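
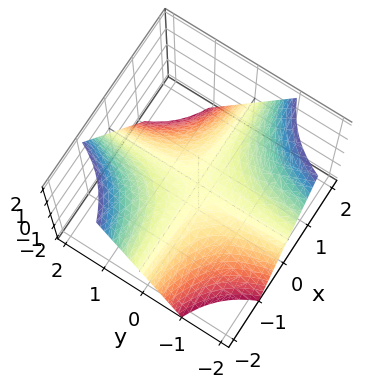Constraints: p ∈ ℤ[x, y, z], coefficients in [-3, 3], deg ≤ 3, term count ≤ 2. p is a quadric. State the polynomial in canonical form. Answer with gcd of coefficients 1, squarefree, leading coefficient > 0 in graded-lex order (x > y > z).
x*y + z

(a) Degree: a saddle surface; a quadric, so deg p = 2.
(b) From the visible intercepts: every point of the y-axis in the box is on the surface; it crosses the z-axis at the gridline z = 0; the visible x-axis segment lies entirely on the surface.
(c) Matching integer coefficients to the picture gives p.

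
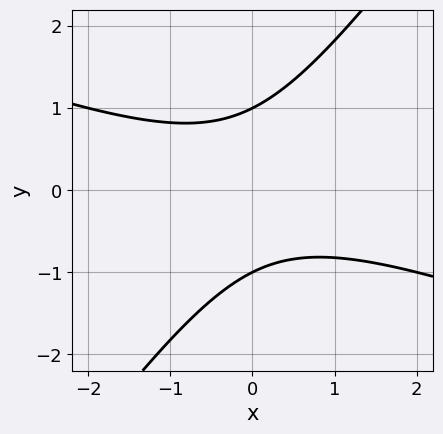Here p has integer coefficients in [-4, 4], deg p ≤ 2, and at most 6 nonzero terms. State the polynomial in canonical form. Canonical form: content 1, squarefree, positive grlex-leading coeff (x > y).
First, the degree is 2 — a generic line meets the curve in up to 2 points.
Then, checking where it meets the axes: the y-axis gridline crossings are at y ∈ {-1, 1}; it misses every integer gridline on the x-axis.
Finally, together with the visible shape, these determine p as stated.

x^2 + 2*x*y - 2*y^2 + 2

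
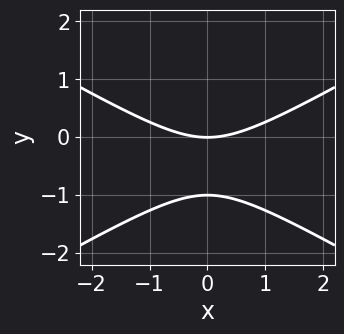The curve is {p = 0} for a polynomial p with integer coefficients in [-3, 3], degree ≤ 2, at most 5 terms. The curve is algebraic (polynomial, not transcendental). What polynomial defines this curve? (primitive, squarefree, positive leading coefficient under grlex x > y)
x^2 - 3*y^2 - 3*y

The degree is 2 — the shape is more complex than any degree-1 curve.
Symmetries: it's symmetric under x → −x, forcing even powers of x.
Against the integer gridlines: one x-axis crossing is at x = 0; among the integer gridlines, it crosses the y-axis at y ∈ {-1, 0}.
Solving for integer coefficients yields p as stated.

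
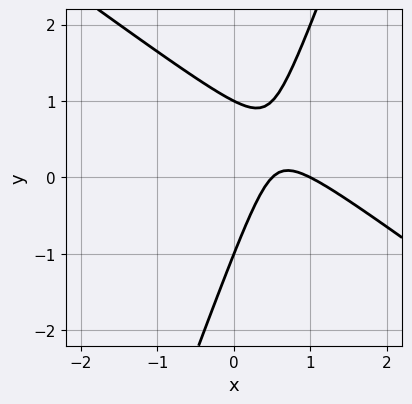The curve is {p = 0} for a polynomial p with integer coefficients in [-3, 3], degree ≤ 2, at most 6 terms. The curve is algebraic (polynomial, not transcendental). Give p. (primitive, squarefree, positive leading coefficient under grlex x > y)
(a) deg p = 2.
(b) Checking where it meets the axes: among the integer gridlines, it crosses the y-axis at y ∈ {-1, 1}; it crosses the x-axis at the gridline x = 1.
(c) Assembling these constraints gives the stated polynomial.

2*x^2 + 2*x*y - y^2 - 3*x + 1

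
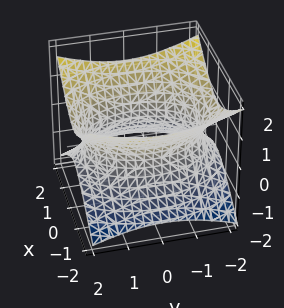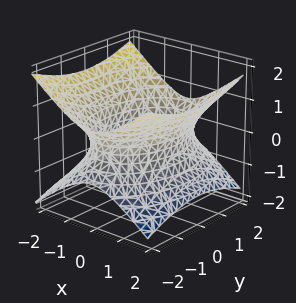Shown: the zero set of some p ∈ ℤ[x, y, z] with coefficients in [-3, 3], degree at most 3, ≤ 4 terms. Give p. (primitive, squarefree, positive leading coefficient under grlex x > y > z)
1. Degree: one connected sheet with a waist; a quadric, so deg p = 2.
2. Symmetries: it's symmetric under y → −y, forcing even powers of y; the z ↦ −z reflection is a symmetry, so z appears only in even powers; it's symmetric under x → −x, forcing even powers of x.
3. Observable constraints: the surface avoids every integer z-axis point in the box.
4. Putting this together gives p.

2*x^2 + y^2 - 3*z^2 - 3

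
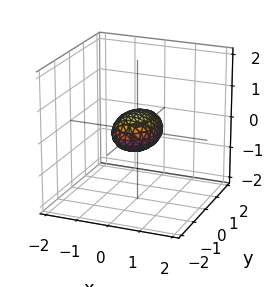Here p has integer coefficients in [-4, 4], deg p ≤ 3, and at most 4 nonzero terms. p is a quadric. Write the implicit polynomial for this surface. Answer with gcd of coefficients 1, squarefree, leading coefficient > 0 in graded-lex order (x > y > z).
2*x^2 + y^2 + 3*z^2 - 1

(a) Degree: a closed, bounded, convex surface; a quadric, so deg p = 2.
(b) Symmetries: the y ↦ −y reflection is a symmetry, so y appears only in even powers; the z ↦ −z reflection is a symmetry, so z appears only in even powers; it's symmetric under x → −x, forcing even powers of x.
(c) Observable constraints: the y-axis gridline crossings are at y ∈ {-1, 1}.
(d) Assembling these constraints gives the stated polynomial.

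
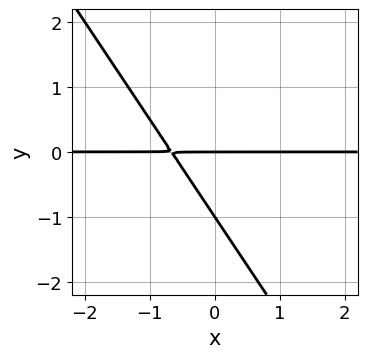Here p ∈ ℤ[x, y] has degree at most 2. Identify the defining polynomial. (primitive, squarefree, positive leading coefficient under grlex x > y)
3*x*y + 2*y^2 + 2*y

First, the degree is 2 — the shape is more complex than any degree-1 curve.
Then, reading off the gridlines: every point of the x-axis in the box is on the curve; the y-axis gridline crossings are at y ∈ {-1, 0}.
Finally, fitting integer coefficients to these (and the overall shape) gives p.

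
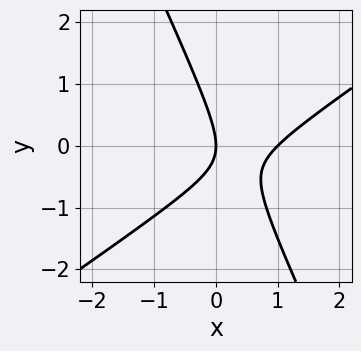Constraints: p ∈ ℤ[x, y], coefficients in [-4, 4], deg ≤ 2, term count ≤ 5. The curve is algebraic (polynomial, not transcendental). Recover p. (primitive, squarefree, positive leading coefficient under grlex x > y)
3*x^2 - 3*x*y - 2*y^2 - 3*x

1. deg p = 2.
2. From the axis intercepts and sections: the x-axis gridline crossings are at x ∈ {0, 1}; one y-axis crossing is at y = 0.
3. Fitting integer coefficients to these (and the overall shape) gives p.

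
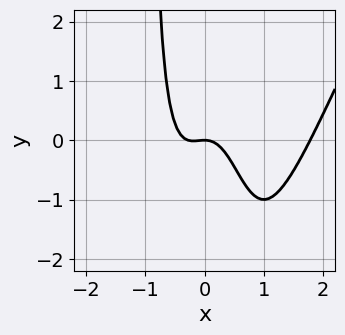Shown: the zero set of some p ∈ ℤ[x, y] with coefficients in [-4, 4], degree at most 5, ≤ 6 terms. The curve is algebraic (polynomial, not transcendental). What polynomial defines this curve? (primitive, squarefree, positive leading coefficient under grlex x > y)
2*x^4 - x^3*y - 3*x^3 - x^2 - y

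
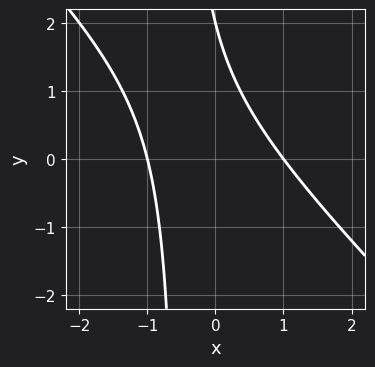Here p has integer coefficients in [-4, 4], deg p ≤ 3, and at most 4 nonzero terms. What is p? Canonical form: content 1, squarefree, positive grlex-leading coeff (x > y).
First, deg p = 2.
Then, against the integer gridlines: it meets the y-axis at y = 2 (among the integer gridlines); the x-axis gridline crossings are at x ∈ {-1, 1}.
Finally, assembling these constraints gives the stated polynomial.

2*x^2 + 2*x*y + y - 2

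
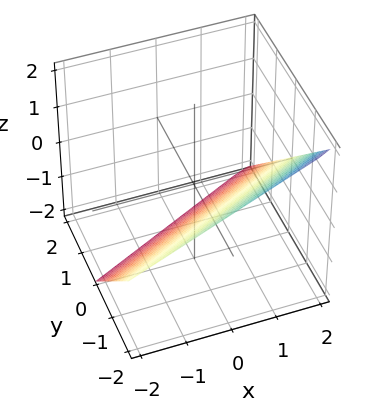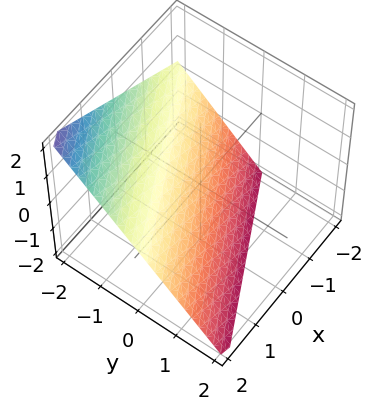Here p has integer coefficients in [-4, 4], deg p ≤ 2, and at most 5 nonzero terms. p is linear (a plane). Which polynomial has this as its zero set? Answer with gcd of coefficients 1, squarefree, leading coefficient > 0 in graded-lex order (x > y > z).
Degree: every cross-section is a straight line — this is a plane, so deg p = 1.
Against the integer gridlines: one x-axis crossing is at x = 2; it meets the z-axis at z = -1 (among the integer gridlines).
Assembling these constraints gives the stated polynomial.

x - 2*y - 2*z - 2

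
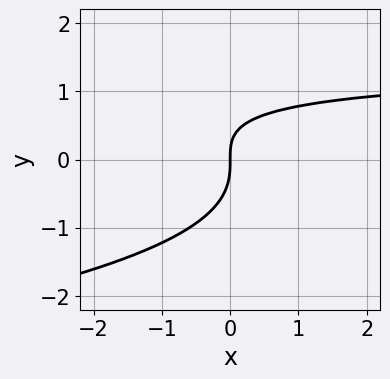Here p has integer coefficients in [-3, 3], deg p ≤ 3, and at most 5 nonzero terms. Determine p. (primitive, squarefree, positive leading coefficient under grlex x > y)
3*y^3 + 2*x*y - 3*x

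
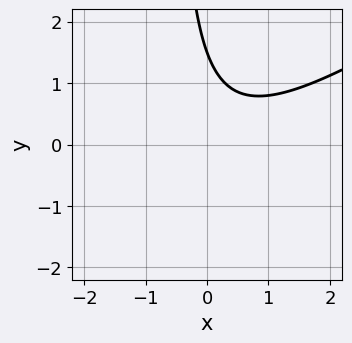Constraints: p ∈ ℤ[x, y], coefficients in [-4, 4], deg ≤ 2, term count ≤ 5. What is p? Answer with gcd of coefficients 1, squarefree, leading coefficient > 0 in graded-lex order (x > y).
First, deg p = 2. The shape is more complex than any degree-1 curve.
Then, from the visible intercepts: it misses every integer gridline on the x-axis.
Finally, assembling these constraints gives the stated polynomial.

2*x^2 - 3*x*y - x - 2*y + 3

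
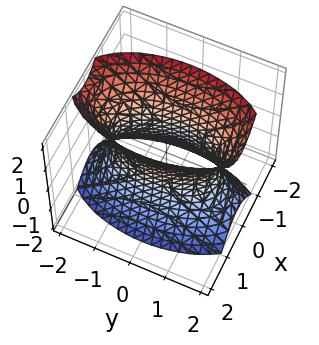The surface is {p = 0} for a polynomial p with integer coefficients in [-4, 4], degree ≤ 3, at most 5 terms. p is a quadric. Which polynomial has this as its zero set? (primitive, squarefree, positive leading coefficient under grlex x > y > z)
1. Degree: an hourglass — one-sheet hyperboloid; a quadric, so deg p = 2.
2. Symmetries: the z ↦ −z reflection is a symmetry, so z appears only in even powers; mirror symmetry y ↦ −y ⇒ only even powers of y; it's symmetric under x → −x, forcing even powers of x.
3. From the visible intercepts: it misses every integer gridline on the z-axis.
4. Fitting integer coefficients to these (and the overall shape) gives p.

3*x^2 + y^2 - z^2 - 2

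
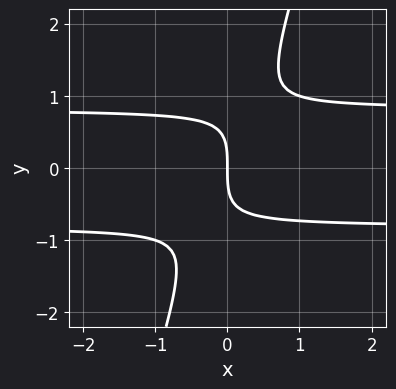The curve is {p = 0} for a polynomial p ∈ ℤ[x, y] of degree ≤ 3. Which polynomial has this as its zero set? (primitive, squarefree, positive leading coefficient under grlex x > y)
3*x*y^2 - y^3 - 2*x

1. Degree: the shape is more complex than any degree-2 curve, so deg p = 3.
2. Observable constraints: it meets the y-axis at y = 0 (among the integer gridlines); one x-axis crossing is at x = 0.
3. Fitting integer coefficients to these (and the overall shape) gives p.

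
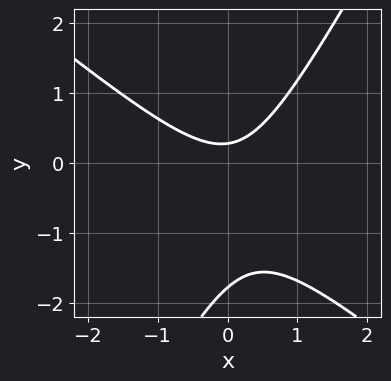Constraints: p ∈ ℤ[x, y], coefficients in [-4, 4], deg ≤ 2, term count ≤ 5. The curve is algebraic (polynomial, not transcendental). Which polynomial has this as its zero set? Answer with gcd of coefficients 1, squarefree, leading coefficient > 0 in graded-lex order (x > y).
3*x^2 + 2*x*y - 2*y^2 - 3*y + 1

First, the degree is 2 — no degree-1 curve has this shape.
Next, reading off the gridlines: the curve avoids every integer x-axis point in the box.
Finally, putting this together gives p.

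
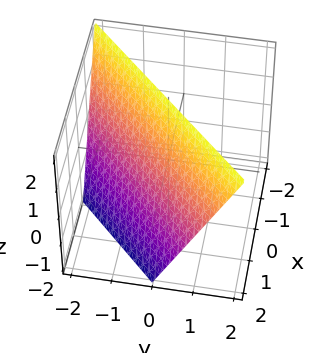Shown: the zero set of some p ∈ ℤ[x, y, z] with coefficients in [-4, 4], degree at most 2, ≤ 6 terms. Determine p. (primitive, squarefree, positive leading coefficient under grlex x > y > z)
First, deg p = 1. The surface is flat (a plane).
Then, against the integer gridlines: one z-axis crossing is at z = 2; one x-axis crossing is at x = 1; one y-axis crossing is at y = -1.
Finally, together with the visible shape, these determine p as stated.

2*x - 2*y + z - 2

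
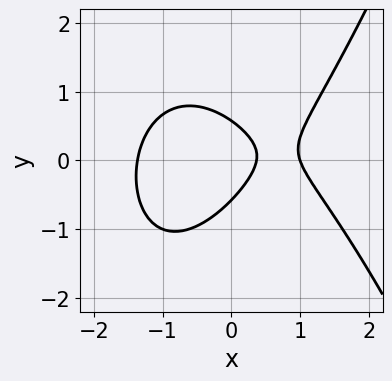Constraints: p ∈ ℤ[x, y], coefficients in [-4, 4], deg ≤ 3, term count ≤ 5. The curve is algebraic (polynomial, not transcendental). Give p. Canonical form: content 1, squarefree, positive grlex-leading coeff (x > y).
deg p = 3.
From the axis intercepts and sections: one x-axis crossing is at x = 1.
Matching integer coefficients to the picture gives p.

2*x^3 + x*y - 3*y^2 - 3*x + 1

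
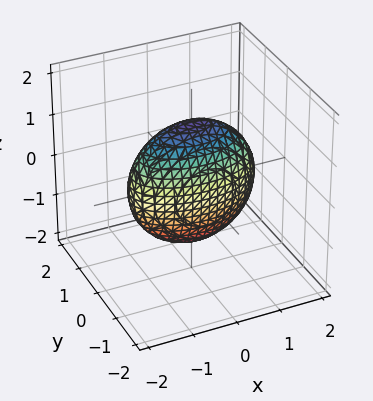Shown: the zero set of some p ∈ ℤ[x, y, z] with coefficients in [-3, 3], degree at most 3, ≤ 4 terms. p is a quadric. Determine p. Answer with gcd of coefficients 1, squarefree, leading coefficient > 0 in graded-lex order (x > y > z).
Degree: a closed, bounded, convex surface; a quadric, so deg p = 2.
Symmetries: it's symmetric under z → −z, forcing even powers of z; it's symmetric under x → −x, forcing even powers of x; the y ↦ −y reflection is a symmetry, so y appears only in even powers.
The integer polynomial consistent with all of this is the stated p.

x^2 + 3*y^2 + z^2 - 2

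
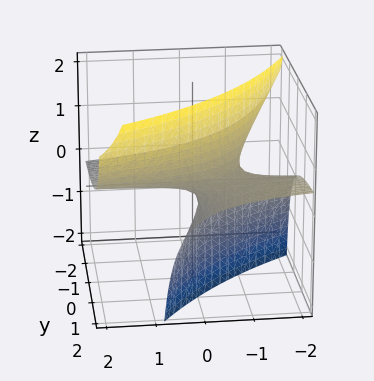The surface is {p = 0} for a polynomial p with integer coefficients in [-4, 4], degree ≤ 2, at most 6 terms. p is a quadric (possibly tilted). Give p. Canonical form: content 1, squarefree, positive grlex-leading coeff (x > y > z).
First, degree: the shape is more complex than any degree-1 surface, so deg p = 2.
Next, reading off the gridlines: the visible x-axis segment lies entirely on the surface; the visible y-axis segment lies entirely on the surface.
Finally, these observations pin down the coefficients.

x*y - 3*x*z + 3*y*z - 3*z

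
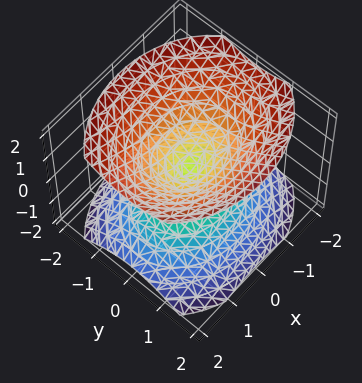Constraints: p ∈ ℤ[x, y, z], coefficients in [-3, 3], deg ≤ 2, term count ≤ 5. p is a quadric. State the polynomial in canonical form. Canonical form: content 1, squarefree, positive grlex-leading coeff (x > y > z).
First, I count 2 distinct pieces. They look like related sheets of one shape, so recover p as a whole.
Next, degree: a double cone through the origin; a quadric, so deg p = 2.
Then, symmetries: mirror symmetry x ↦ −x ⇒ only even powers of x; the y ↦ −y reflection is a symmetry, so y appears only in even powers; the z ↦ −z reflection is a symmetry, so z appears only in even powers.
Next, from the axis intercepts and sections: one z-axis crossing is at z = 0; it meets the y-axis at y = 0 (among the integer gridlines).
Finally, solving for integer coefficients yields p as stated.

2*x^2 + 3*y^2 - 3*z^2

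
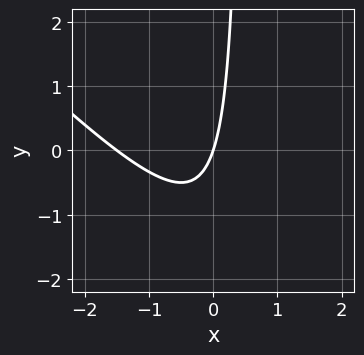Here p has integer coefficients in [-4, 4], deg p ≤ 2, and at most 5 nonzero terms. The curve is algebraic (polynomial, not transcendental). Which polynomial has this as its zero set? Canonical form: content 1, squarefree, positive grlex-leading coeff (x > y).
First, deg p = 2. No degree-1 curve has this shape.
Next, against the integer gridlines: it crosses the y-axis at the gridline y = 0; it crosses the x-axis at the gridline x = 0.
Finally, these observations pin down the coefficients.

2*x^2 + 2*x*y + 3*x - y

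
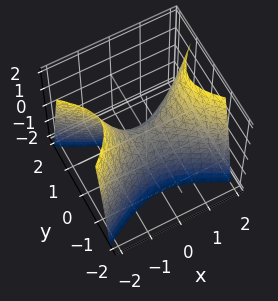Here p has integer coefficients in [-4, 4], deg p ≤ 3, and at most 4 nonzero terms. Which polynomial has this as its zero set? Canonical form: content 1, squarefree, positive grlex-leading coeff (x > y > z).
x^2 - 2*y^2 - z

1. deg p = 2.
2. Symmetries: the y ↦ −y reflection is a symmetry, so y appears only in even powers; mirror symmetry x ↦ −x ⇒ only even powers of x.
3. From the visible intercepts: it meets the x-axis at x = 0 (among the integer gridlines); it meets the y-axis at y = 0 (among the integer gridlines); it meets the z-axis at z = 0 (among the integer gridlines).
4. Fitting integer coefficients to these (and the overall shape) gives p.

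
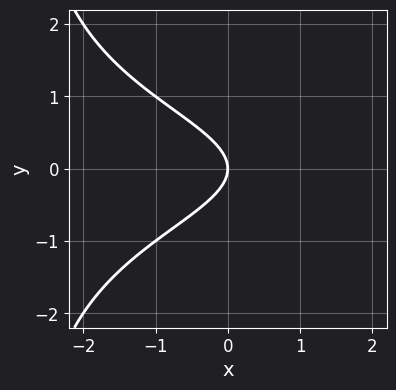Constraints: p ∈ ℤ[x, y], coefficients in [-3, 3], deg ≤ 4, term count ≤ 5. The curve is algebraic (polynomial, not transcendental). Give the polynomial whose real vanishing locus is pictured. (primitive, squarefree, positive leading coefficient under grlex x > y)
deg p = 3.
Symmetries: mirror symmetry y ↦ −y ⇒ only even powers of y.
From the axis intercepts and sections: it crosses the y-axis at the gridline y = 0; it meets the x-axis at x = 0 (among the integer gridlines).
These observations pin down the coefficients.

x*y^2 + 3*y^2 + 2*x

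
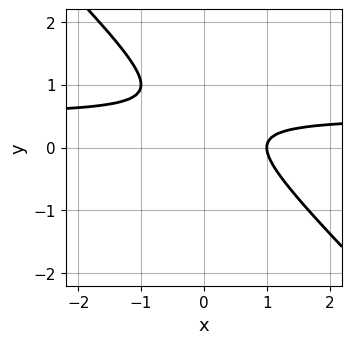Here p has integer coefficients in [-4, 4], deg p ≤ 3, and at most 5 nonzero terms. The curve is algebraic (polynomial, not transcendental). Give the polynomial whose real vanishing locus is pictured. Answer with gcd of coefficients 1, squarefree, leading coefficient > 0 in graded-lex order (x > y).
(a) The degree is 2 — the shape is more complex than any degree-1 curve.
(b) From the axis intercepts and sections: it meets the x-axis at x = 1 (among the integer gridlines); no y-intercept at any integer in the box.
(c) Putting this together gives p.

2*x*y + 2*y^2 - x - 2*y + 1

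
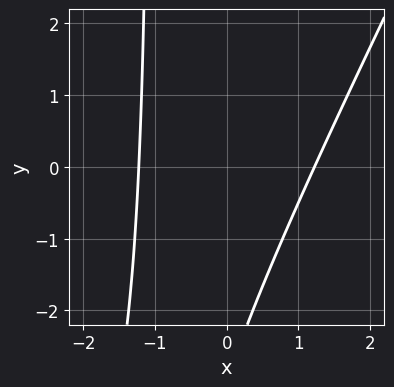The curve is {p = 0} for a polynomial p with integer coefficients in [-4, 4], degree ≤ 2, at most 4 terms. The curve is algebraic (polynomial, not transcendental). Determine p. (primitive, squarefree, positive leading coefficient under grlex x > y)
2*x^2 - x*y - y - 3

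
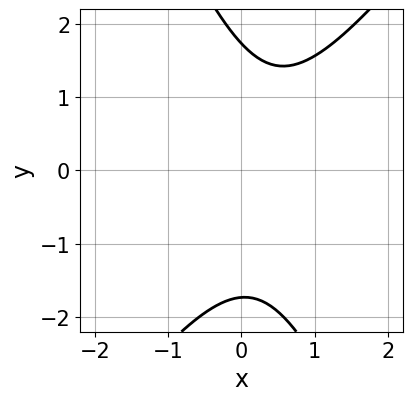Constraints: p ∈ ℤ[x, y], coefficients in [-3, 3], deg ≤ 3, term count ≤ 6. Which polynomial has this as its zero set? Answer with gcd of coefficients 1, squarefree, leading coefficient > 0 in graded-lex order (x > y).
3*x^2 - x*y - y^2 - 2*x + 3

(a) The degree is 2 — the shape is more complex than any degree-1 curve.
(b) Observable constraints: it misses every integer gridline on the x-axis.
(c) The integer polynomial consistent with all of this is the stated p.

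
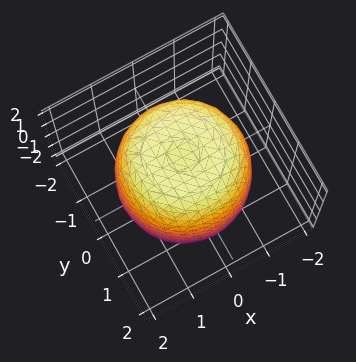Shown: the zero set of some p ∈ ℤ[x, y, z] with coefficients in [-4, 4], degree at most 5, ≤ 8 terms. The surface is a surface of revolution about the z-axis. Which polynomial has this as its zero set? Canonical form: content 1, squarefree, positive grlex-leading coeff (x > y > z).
Degree: no degree-3 surface has this shape, so deg p = 4.
Symmetry: every cross-section ⟂ z is a circle, so x, y appear only via x² + y².
From the axis intercepts and sections: a circular section at z = 1 has radius between 1 and 2.
Solving for integer coefficients yields p as stated.

x^4 + 2*x^2*y^2 + y^4 - x^2 - y^2 + z^2 - 3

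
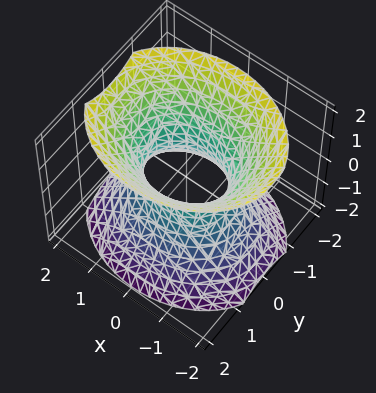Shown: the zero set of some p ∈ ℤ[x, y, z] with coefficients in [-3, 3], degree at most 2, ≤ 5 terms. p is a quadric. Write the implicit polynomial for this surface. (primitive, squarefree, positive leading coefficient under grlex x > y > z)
2*x^2 + 3*y^2 - 2*z^2 - 2

(a) deg p = 2. An hourglass — one-sheet hyperboloid; a quadric.
(b) Symmetries: mirror symmetry z ↦ −z ⇒ only even powers of z; the y ↦ −y reflection is a symmetry, so y appears only in even powers; the x ↦ −x reflection is a symmetry, so x appears only in even powers.
(c) Checking where it meets the axes: the x-axis gridline crossings are at x ∈ {-1, 1}; no z-intercept at any integer in the box.
(d) Solving for integer coefficients yields p as stated.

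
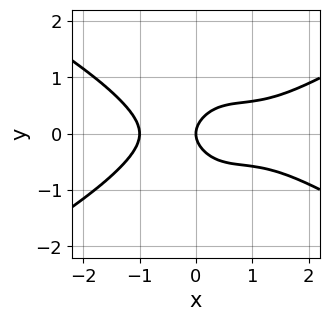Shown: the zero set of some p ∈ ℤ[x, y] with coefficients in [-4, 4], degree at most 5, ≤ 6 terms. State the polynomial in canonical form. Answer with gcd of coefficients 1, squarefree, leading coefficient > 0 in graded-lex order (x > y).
deg p = 4.
Symmetries: the y ↦ −y reflection is a symmetry, so y appears only in even powers.
From the visible intercepts: among the integer gridlines, it crosses the x-axis at x ∈ {-1, 0}; it meets the y-axis at y = 0 (among the integer gridlines).
Putting this together gives p.

x^4 - 3*x^2*y^2 - x^3 - 3*y^2 + 2*x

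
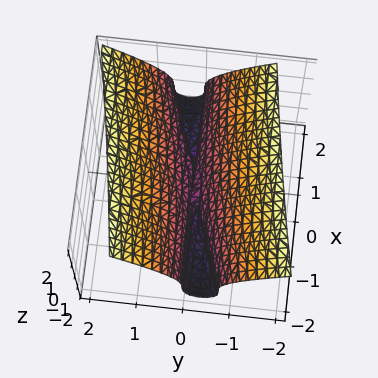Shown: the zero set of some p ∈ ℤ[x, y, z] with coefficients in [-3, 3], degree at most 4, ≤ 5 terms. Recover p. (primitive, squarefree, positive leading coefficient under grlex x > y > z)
First, the degree is 3 — the shape is more complex than any degree-2 surface.
Next, observable constraints: the visible x-axis segment lies entirely on the surface; it meets the y-axis at y = 0 (among the integer gridlines); it crosses the z-axis at the gridline z = 0.
Finally, matching integer coefficients to the picture gives p.

z^3 + x*y - 3*y^2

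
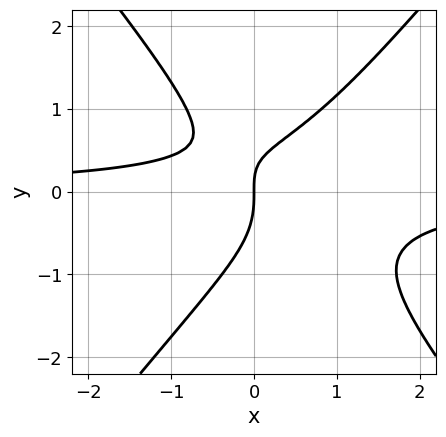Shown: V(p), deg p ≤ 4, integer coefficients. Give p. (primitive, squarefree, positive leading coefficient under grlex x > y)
3*x^2*y - 2*y^3 - 2*x*y + 2*x

First, degree: no degree-2 curve has this shape, so deg p = 3.
Then, from the visible intercepts: one x-axis crossing is at x = 0; it crosses the y-axis at the gridline y = 0.
Finally, assembling these constraints gives the stated polynomial.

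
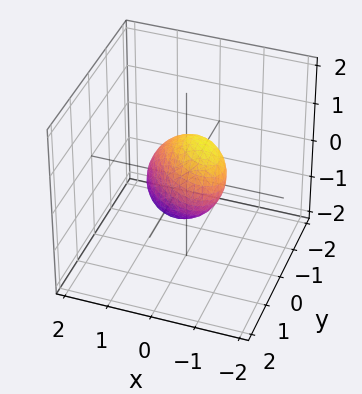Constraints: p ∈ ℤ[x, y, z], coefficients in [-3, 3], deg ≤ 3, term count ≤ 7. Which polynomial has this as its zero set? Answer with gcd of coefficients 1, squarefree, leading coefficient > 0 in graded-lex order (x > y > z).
First, the degree is 2 — the shape is more complex than any degree-1 surface.
Then, checking where it meets the axes: among the integer gridlines, it crosses the z-axis at z ∈ {-1, 1}.
Finally, putting this together gives p.

3*x^2 + 3*x*y + 2*x*z + 3*y^2 + 2*z^2 - 2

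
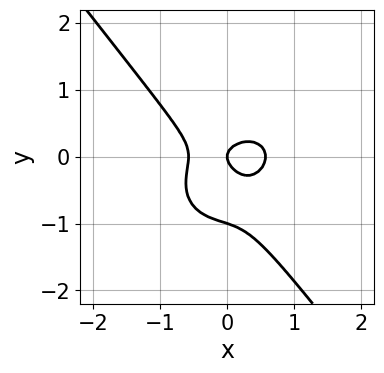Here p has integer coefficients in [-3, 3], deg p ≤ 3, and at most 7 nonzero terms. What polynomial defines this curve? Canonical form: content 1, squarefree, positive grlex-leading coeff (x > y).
3*x^3 + 2*x*y^2 + 3*y^3 + 3*y^2 - x

1. The degree is 3 — a generic line meets the curve in up to 3 points.
2. Observable constraints: one x-axis crossing is at x = 0; among the integer gridlines, it crosses the y-axis at y ∈ {-1, 0}.
3. Solving for integer coefficients yields p as stated.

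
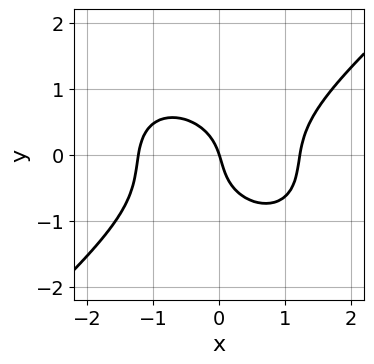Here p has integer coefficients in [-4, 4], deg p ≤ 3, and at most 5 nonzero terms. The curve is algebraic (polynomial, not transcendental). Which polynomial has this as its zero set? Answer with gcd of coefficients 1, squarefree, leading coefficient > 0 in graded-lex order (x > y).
2*x^3 - 3*y^3 - y^2 - 3*x - y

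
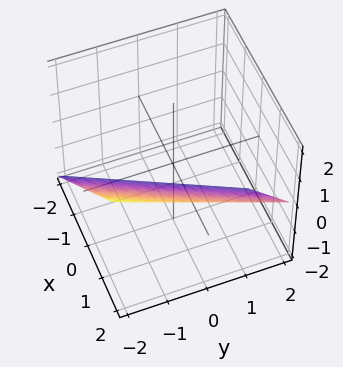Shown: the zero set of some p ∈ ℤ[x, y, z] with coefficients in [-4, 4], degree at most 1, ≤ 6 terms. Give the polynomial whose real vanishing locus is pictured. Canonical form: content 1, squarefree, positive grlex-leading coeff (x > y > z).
2*x - y - 2*z - 2

1. The degree is 1 — the surface is flat (a plane).
2. From the visible intercepts: it crosses the z-axis at the gridline z = -1; it crosses the x-axis at the gridline x = 1; one y-axis crossing is at y = -2.
3. Together with the visible shape, these determine p as stated.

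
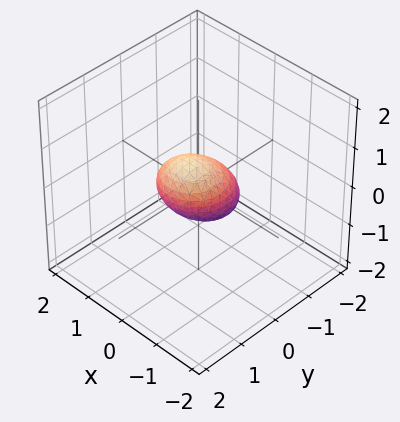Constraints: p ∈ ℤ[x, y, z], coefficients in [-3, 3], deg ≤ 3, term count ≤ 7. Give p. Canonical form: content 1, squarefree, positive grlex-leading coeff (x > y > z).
3*x^2 + x*z + 3*y^2 - 3*y*z + 3*z^2 - 2

First, the degree is 2 — the shape is more complex than any degree-1 surface.
Finally, the integer polynomial consistent with all of this is the stated p.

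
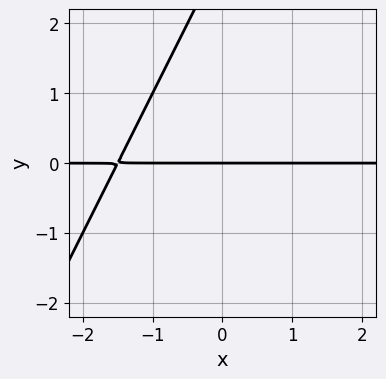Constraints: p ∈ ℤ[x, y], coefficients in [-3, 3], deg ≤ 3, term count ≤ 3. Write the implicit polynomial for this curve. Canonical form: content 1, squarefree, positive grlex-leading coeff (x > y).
2*x*y - y^2 + 3*y

(a) Degree: no degree-1 curve has this shape, so deg p = 2.
(b) From the axis intercepts and sections: every point of the x-axis in the box is on the curve; it crosses the y-axis at the gridline y = 0.
(c) Matching integer coefficients to the picture gives p.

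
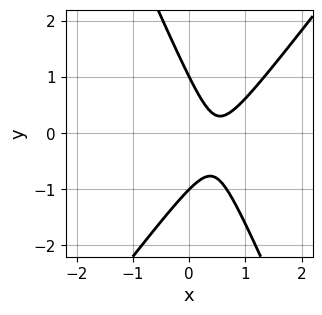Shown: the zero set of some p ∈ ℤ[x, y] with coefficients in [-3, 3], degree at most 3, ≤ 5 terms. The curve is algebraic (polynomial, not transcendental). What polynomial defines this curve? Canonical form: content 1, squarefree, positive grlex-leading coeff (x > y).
3*x^2 - x*y - y^2 - 3*x + 1

1. deg p = 2. The shape is more complex than any degree-1 curve.
2. Observable constraints: among the integer gridlines, it crosses the y-axis at y ∈ {-1, 1}; it misses every integer gridline on the x-axis.
3. Fitting integer coefficients to these (and the overall shape) gives p.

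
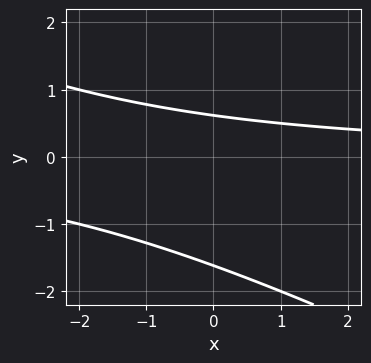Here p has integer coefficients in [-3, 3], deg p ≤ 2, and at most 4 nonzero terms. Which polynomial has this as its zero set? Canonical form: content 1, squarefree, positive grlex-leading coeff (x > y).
1. Degree: the shape is more complex than any degree-1 curve, so deg p = 2.
2. From the visible intercepts: the curve avoids every integer x-axis point in the box.
3. Matching integer coefficients to the picture gives p.

x*y + 2*y^2 + 2*y - 2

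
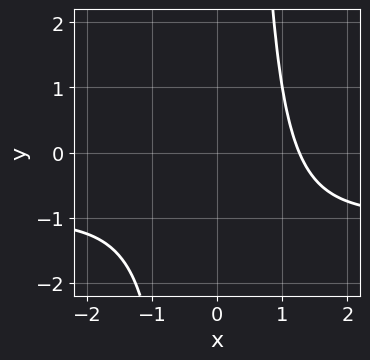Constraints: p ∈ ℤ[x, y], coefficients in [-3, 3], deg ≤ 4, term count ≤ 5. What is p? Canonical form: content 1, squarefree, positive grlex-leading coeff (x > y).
1. The degree is 4 — a generic line meets the curve in up to 4 points.
2. Checking where it meets the axes: it misses every integer gridline on the y-axis.
3. Solving for integer coefficients yields p as stated.

x^3*y + x^3 - 2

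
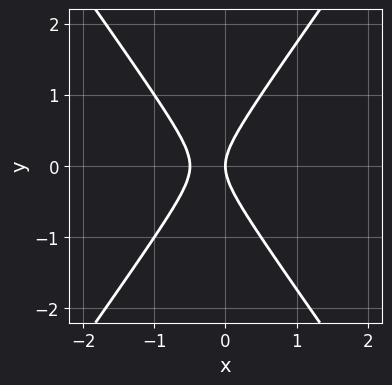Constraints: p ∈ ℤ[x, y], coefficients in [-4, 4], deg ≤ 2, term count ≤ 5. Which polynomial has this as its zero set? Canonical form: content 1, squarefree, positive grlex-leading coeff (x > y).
2*x^2 - y^2 + x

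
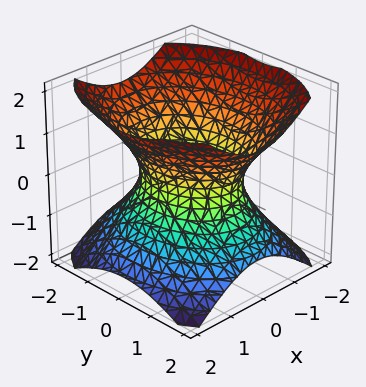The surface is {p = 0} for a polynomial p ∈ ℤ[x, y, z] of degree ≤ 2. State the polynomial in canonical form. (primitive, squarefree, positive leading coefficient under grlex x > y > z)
1. The degree is 2 — one connected sheet with a waist; a quadric.
2. Symmetries: it's symmetric under y → −y, forcing even powers of y; the z ↦ −z reflection is a symmetry, so z appears only in even powers; mirror symmetry x ↦ −x ⇒ only even powers of x.
3. Reading off the gridlines: the surface avoids every integer z-axis point in the box; among the integer gridlines, it crosses the x-axis at x ∈ {-1, 1}.
4. Together with the visible shape, these determine p as stated.

3*x^2 + 2*y^2 - 3*z^2 - 3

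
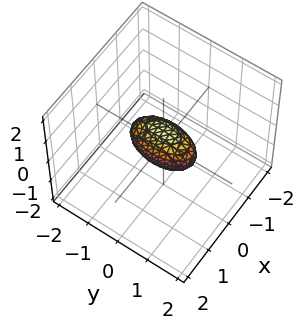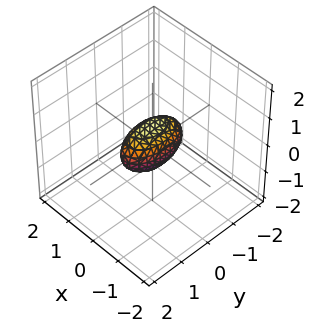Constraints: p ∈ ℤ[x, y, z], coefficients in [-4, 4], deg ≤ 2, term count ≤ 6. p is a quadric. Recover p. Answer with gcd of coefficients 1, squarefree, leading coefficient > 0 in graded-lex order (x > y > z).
3*x^2 + y^2 + 2*z^2 - 1

1. Degree: bounded and convex; a quadric, so deg p = 2.
2. Symmetries: the x ↦ −x reflection is a symmetry, so x appears only in even powers; mirror symmetry y ↦ −y ⇒ only even powers of y; the z ↦ −z reflection is a symmetry, so z appears only in even powers.
3. Against the integer gridlines: among the integer gridlines, it crosses the y-axis at y ∈ {-1, 1}.
4. Solving for integer coefficients yields p as stated.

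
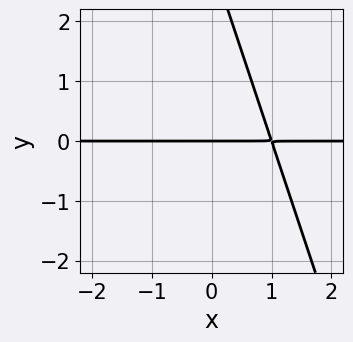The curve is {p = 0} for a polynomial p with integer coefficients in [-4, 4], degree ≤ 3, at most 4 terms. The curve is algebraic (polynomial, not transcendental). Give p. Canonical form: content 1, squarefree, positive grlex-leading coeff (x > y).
(a) Degree: the shape is more complex than any degree-1 curve, so deg p = 2.
(b) Checking where it meets the axes: every point of the x-axis in the box is on the curve; one y-axis crossing is at y = 0.
(c) Together with the visible shape, these determine p as stated.

3*x*y + y^2 - 3*y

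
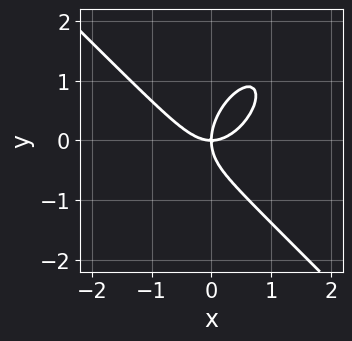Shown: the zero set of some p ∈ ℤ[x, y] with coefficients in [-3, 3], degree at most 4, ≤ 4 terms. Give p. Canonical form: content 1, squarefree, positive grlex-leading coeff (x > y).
3*x^3 - x*y^2 + 2*y^3 - 3*x*y

First, degree: the shape is more complex than any degree-2 curve, so deg p = 3.
Then, against the integer gridlines: one y-axis crossing is at y = 0; it meets the x-axis at x = 0 (among the integer gridlines).
Finally, these observations pin down the coefficients.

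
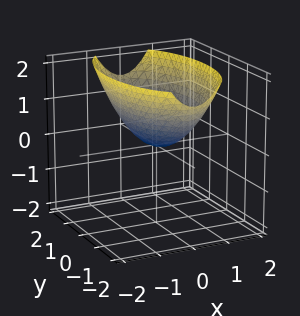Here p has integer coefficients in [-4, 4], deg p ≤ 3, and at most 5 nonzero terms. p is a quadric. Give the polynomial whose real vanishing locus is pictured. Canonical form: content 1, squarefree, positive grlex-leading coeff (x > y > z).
First, degree: a paraboloid; a quadric, so deg p = 2.
Next, symmetries: the y ↦ −y reflection is a symmetry, so y appears only in even powers; mirror symmetry x ↦ −x ⇒ only even powers of x.
Then, from the visible intercepts: one y-axis crossing is at y = 0; it crosses the x-axis at the gridline x = 0; it crosses the z-axis at the gridline z = 0.
Finally, solving for integer coefficients yields p as stated.

3*x^2 + y^2 - 3*z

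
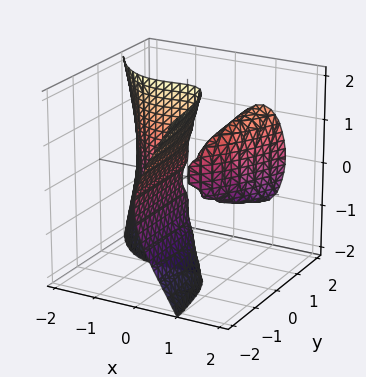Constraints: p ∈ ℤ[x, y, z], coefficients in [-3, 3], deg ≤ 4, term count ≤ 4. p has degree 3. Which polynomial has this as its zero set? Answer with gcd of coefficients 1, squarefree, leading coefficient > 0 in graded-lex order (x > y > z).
2*x^3 + y*z^2 + 2*x^2 - 3*x*y

First, the picture has 2 separate pieces.
Next, degree: the shape is more complex than any degree-2 surface, so deg p = 3.
Next, reading off the gridlines: every point of the z-axis in the box is on the surface; it crosses the x-axis at the gridline x = -1; every point of the y-axis in the box is on the surface.
Finally, together with the visible shape, these determine p as stated.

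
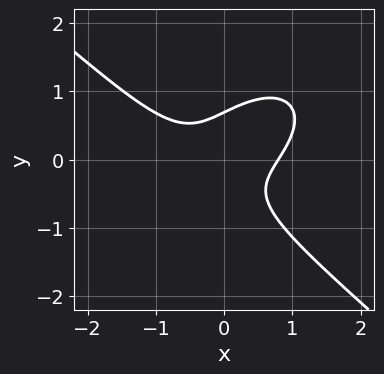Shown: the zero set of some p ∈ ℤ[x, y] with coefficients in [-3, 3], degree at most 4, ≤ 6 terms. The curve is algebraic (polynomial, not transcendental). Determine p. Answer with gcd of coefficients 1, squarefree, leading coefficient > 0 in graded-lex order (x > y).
2*x^3 + 3*y^3 - 3*x*y - 1

1. The degree is 3 — a generic line meets the curve in up to 3 points.
2. Putting this together gives p.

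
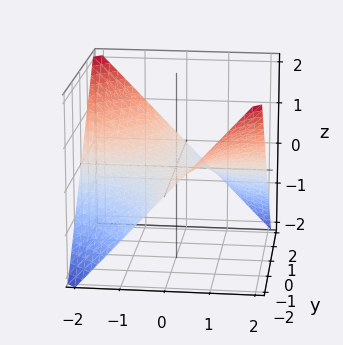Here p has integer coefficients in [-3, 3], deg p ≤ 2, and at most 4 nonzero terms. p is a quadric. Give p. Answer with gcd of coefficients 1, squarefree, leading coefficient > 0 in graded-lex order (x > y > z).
x*y + 2*z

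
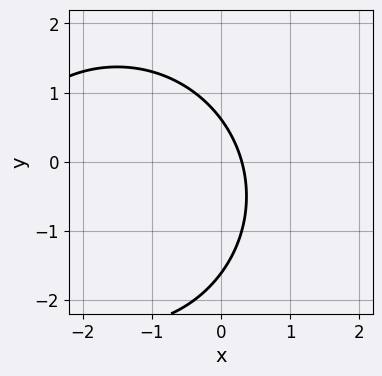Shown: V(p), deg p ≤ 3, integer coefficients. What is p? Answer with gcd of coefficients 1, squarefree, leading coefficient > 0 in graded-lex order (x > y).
x^2 + y^2 + 3*x + y - 1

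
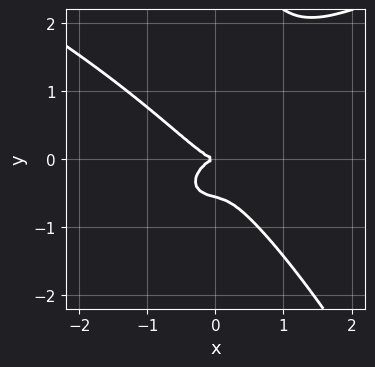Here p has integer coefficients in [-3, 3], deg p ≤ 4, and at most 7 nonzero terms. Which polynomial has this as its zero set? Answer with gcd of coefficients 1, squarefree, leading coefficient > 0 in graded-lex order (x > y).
2*x*y^3 + y^4 - 3*x^3 - 3*y^3 - 2*y^2

Degree: the shape is more complex than any degree-3 curve, so deg p = 4.
Against the integer gridlines: it crosses the x-axis at the gridline x = 0; it crosses the y-axis at the gridline y = 0.
Solving for integer coefficients yields p as stated.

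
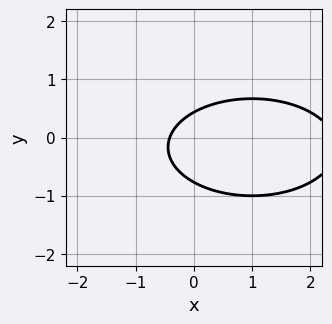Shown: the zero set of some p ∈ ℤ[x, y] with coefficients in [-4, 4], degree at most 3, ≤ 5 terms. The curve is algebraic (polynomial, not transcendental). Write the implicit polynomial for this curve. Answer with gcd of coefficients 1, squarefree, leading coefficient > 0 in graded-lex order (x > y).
x^2 + 3*y^2 - 2*x + y - 1

First, the degree is 2 — no degree-1 curve has this shape.
Finally, solving for integer coefficients yields p as stated.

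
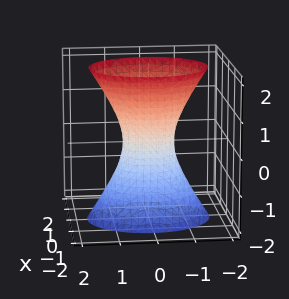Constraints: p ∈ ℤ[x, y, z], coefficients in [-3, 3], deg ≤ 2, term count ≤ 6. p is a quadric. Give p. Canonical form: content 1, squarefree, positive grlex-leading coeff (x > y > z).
(a) deg p = 2. One connected sheet with a waist; a quadric.
(b) Symmetries: mirror symmetry y ↦ −y ⇒ only even powers of y; mirror symmetry z ↦ −z ⇒ only even powers of z; the x ↦ −x reflection is a symmetry, so x appears only in even powers.
(c) Checking where it meets the axes: no z-intercept at any integer in the box.
(d) The integer polynomial consistent with all of this is the stated p.

3*x^2 + 2*y^2 - z^2 - 1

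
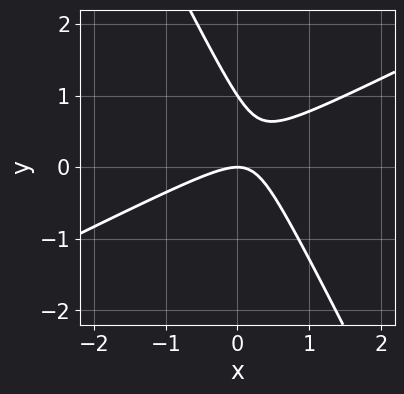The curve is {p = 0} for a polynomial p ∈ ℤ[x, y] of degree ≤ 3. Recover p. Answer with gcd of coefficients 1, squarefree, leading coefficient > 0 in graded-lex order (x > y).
(a) Degree: no degree-1 curve has this shape, so deg p = 2.
(b) Reading off the gridlines: one x-axis crossing is at x = 0; the y-axis gridline crossings are at y ∈ {0, 1}.
(c) Assembling these constraints gives the stated polynomial.

2*x^2 - 3*x*y - 2*y^2 + 2*y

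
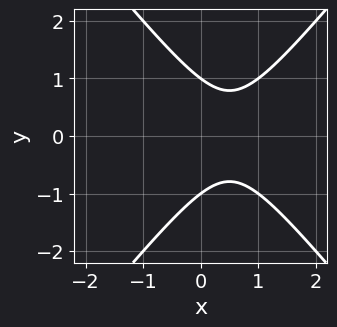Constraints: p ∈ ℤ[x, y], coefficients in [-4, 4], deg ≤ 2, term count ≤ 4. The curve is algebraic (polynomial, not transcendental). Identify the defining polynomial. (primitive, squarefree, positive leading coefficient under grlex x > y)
Degree: no degree-1 curve has this shape, so deg p = 2.
Symmetries: it's symmetric under y → −y, forcing even powers of y.
Checking where it meets the axes: among the integer gridlines, it crosses the y-axis at y ∈ {-1, 1}; no x-intercept at any integer in the box.
Putting this together gives p.

3*x^2 - 2*y^2 - 3*x + 2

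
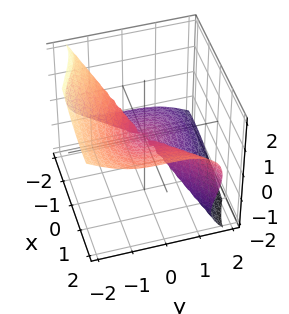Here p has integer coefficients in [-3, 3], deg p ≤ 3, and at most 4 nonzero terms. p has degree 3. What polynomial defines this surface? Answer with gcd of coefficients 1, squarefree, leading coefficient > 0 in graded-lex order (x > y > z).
x^3 - 3*x*z^2 - 2*y^3 - 3*z^3

First, the degree is 3 — no degree-2 surface has this shape.
Then, checking where it meets the axes: it meets the y-axis at y = 0 (among the integer gridlines); it meets the z-axis at z = 0 (among the integer gridlines).
Finally, the integer polynomial consistent with all of this is the stated p.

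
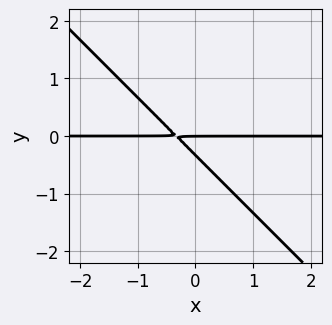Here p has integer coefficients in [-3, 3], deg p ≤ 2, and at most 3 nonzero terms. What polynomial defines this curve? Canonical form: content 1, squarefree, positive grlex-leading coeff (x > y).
3*x*y + 3*y^2 + y

First, the degree is 2 — no degree-1 curve has this shape.
Next, against the integer gridlines: it meets the y-axis at y = 0 (among the integer gridlines); every point of the x-axis in the box is on the curve.
Finally, fitting integer coefficients to these (and the overall shape) gives p.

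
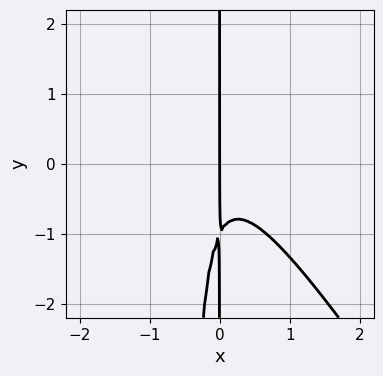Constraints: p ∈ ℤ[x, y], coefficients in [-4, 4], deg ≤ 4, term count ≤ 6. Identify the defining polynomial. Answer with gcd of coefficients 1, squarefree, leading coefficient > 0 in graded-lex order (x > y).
The degree is 3 — a generic line meets the curve in up to 3 points.
Against the integer gridlines: it crosses the x-axis at the gridline x = 0; the visible y-axis segment lies entirely on the curve.
Fitting integer coefficients to these (and the overall shape) gives p.

3*x^3 + 2*x^2*y + x*y + x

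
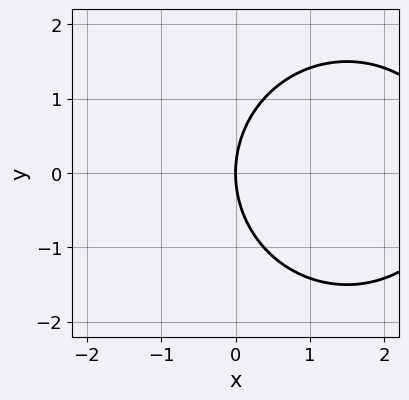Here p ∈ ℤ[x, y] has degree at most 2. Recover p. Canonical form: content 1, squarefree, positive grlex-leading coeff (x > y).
1. Degree: the shape is more complex than any degree-1 curve, so deg p = 2.
2. Symmetries: the y ↦ −y reflection is a symmetry, so y appears only in even powers.
3. Against the integer gridlines: one x-axis crossing is at x = 0; one y-axis crossing is at y = 0.
4. Fitting integer coefficients to these (and the overall shape) gives p.

x^2 + y^2 - 3*x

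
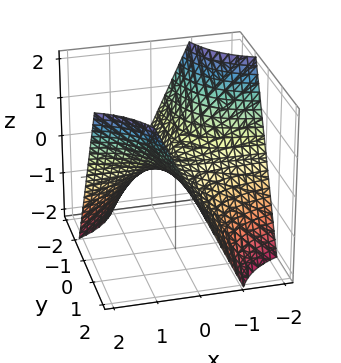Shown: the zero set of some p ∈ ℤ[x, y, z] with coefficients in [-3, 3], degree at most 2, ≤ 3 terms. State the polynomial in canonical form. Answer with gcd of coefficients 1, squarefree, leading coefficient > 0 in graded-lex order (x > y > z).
Degree: a hyperbolic paraboloid; a quadric, so deg p = 2.
Checking where it meets the axes: every point of the y-axis in the box is on the surface; every point of the x-axis in the box is on the surface; one z-axis crossing is at z = 0.
The integer polynomial consistent with all of this is the stated p.

x*y - z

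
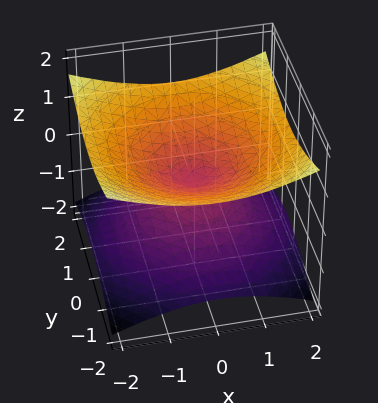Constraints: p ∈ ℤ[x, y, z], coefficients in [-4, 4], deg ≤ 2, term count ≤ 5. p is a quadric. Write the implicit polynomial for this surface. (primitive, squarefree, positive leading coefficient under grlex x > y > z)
First, deg p = 2. Two nappes meeting at a single point; a quadric.
Next, symmetries: rotational symmetry about the z-axis ⇒ p depends on x, y only through x² + y²; it's symmetric under z → −z, forcing even powers of z.
Next, reading off the gridlines: it meets the z-axis at z = 0 (among the integer gridlines); it crosses the x-axis at the gridline x = 0.
Finally, putting this together gives p.

x^2 + y^2 - 3*z^2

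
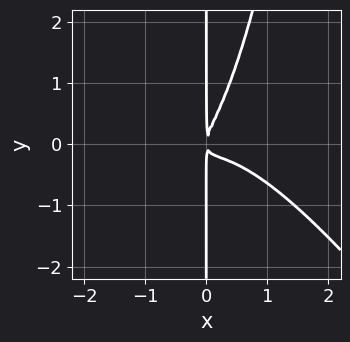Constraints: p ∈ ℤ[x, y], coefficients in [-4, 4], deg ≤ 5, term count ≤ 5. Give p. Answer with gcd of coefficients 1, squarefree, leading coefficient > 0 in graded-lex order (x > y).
The degree is 4 — the shape is more complex than any degree-3 curve.
Against the integer gridlines: the visible y-axis segment lies entirely on the curve.
Putting this together gives p.

3*x^4 + 2*x^3*y + 3*x^2*y - 2*x*y^2 + x^2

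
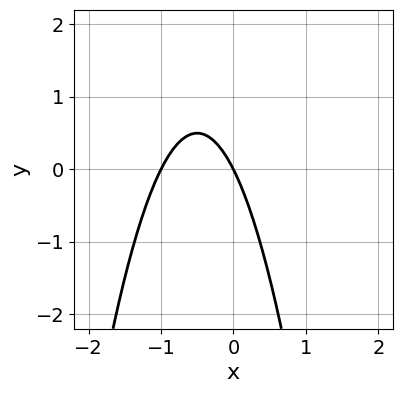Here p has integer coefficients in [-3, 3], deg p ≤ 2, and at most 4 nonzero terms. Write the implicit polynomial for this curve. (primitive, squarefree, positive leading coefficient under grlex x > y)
2*x^2 + 2*x + y

First, degree: a generic line meets the curve in up to 2 points, so deg p = 2.
Next, checking where it meets the axes: among the integer gridlines, it crosses the x-axis at x ∈ {-1, 0}; one y-axis crossing is at y = 0.
Finally, fitting integer coefficients to these (and the overall shape) gives p.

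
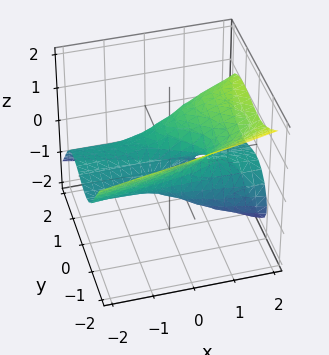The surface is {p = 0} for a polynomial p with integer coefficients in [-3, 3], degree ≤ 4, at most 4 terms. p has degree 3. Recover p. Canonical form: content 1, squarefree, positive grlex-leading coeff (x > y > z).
1. The degree is 3 — the shape is more complex than any degree-2 surface.
2. From the axis intercepts and sections: among the integer gridlines, it crosses the y-axis at y ∈ {-1, 0, 1}; it meets the z-axis at z = 0 (among the integer gridlines); every point of the x-axis in the box is on the surface.
3. These observations pin down the coefficients.

2*y^3 + 3*z^3 - 3*x*z - 2*y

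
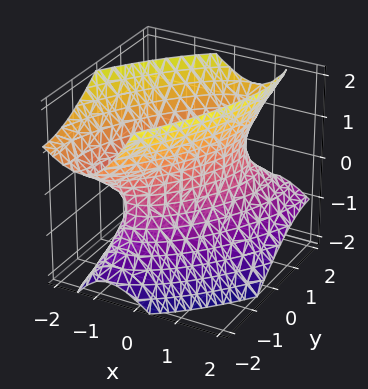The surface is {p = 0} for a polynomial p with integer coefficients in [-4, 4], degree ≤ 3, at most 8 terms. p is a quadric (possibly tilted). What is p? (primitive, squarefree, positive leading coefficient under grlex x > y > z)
2*x^2 - 2*x*y + x*z + y^2 - z^2 - 1

The degree is 2 — a generic line meets the surface in up to 2 points.
Observable constraints: no z-intercept at any integer in the box; among the integer gridlines, it crosses the y-axis at y ∈ {-1, 1}.
The integer polynomial consistent with all of this is the stated p.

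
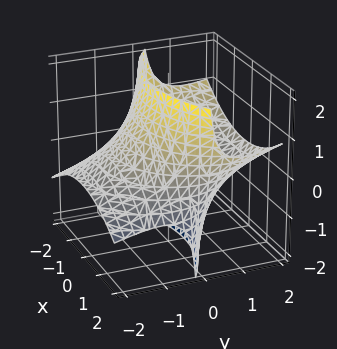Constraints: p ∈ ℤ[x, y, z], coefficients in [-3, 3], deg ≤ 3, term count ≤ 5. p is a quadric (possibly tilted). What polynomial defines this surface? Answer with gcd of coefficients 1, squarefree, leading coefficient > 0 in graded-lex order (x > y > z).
x^2 + y^2 - 3*y*z - 3

Degree: the shape is more complex than any degree-1 surface, so deg p = 2.
From the visible intercepts: the surface avoids every integer z-axis point in the box.
Solving for integer coefficients yields p as stated.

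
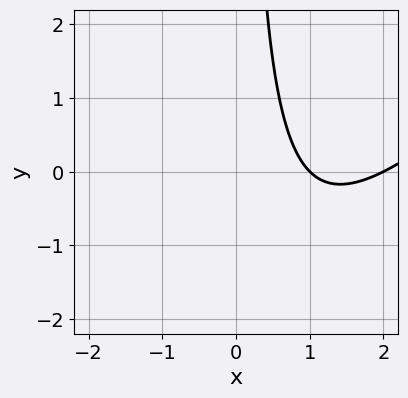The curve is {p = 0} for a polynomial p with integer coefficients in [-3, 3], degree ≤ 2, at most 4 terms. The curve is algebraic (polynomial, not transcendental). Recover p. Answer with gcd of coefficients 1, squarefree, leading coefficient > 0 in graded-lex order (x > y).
x^2 - x*y - 3*x + 2

1. deg p = 2. No degree-1 curve has this shape.
2. From the axis intercepts and sections: the x-axis gridline crossings are at x ∈ {1, 2}; the curve avoids every integer y-axis point in the box.
3. Matching integer coefficients to the picture gives p.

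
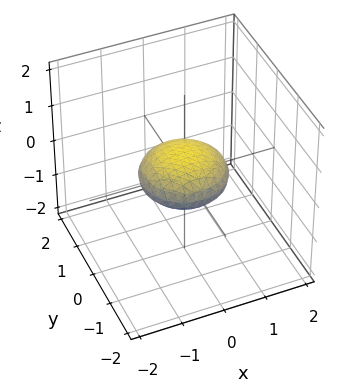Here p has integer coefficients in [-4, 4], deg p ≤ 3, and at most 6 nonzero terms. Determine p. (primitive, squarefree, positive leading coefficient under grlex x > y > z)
x^2 + y^2 + 3*z^2 - 1

(a) The degree is 2 — a closed, bounded, convex surface; a quadric.
(b) Symmetry: every cross-section ⟂ z is a circle, so x, y appear only via x² + y²; it's symmetric under z → −z, forcing even powers of z.
(c) Observable constraints: the x-axis gridline crossings are at x ∈ {-1, 1}; a circular section at z = 0 has radius exactly 1.
(d) Solving for integer coefficients yields p as stated. Check: (0, -1, 0) on the y-axis lies on the surface, and p(0, -1, 0) = 0. ✓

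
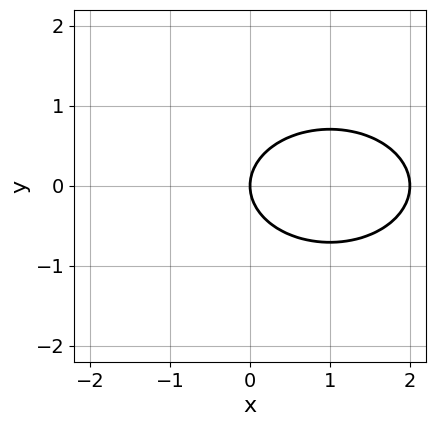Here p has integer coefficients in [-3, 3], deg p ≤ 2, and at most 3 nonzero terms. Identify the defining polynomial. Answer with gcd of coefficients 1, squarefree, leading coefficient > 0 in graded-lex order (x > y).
First, deg p = 2. No degree-1 curve has this shape.
Then, symmetries: mirror symmetry y ↦ −y ⇒ only even powers of y.
Then, checking where it meets the axes: one y-axis crossing is at y = 0; among the integer gridlines, it crosses the x-axis at x ∈ {0, 2}.
Finally, solving for integer coefficients yields p as stated.

x^2 + 2*y^2 - 2*x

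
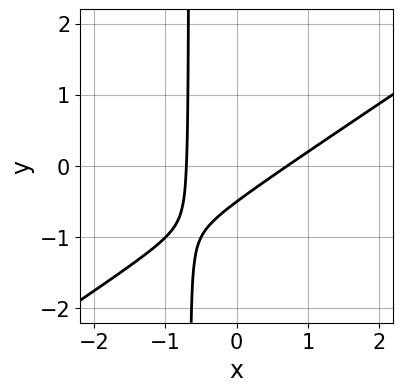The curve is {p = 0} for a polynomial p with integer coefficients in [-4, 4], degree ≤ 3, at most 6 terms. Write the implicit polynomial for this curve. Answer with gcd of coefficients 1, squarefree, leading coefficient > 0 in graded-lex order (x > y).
2*x^2 - 3*x*y - 2*y - 1

First, the degree is 2 — a generic line meets the curve in up to 2 points.
Finally, putting this together gives p.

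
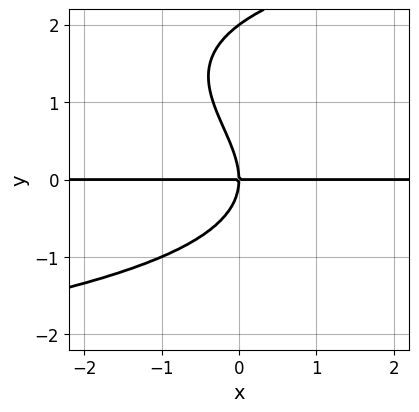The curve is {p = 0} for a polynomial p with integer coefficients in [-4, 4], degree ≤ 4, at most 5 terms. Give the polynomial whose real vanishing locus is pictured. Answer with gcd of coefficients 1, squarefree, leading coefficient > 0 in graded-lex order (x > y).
deg p = 4. No degree-3 curve has this shape.
Checking where it meets the axes: the y-axis gridline crossings are at y ∈ {0, 2}; every point of the x-axis in the box is on the curve.
Matching integer coefficients to the picture gives p.

y^4 - 2*y^3 - 3*x*y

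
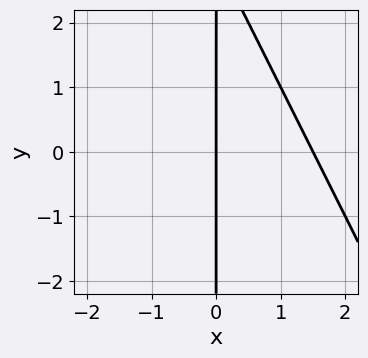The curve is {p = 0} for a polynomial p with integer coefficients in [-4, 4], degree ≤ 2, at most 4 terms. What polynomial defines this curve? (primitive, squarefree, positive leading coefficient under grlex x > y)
First, deg p = 2. A generic line meets the curve in up to 2 points.
Next, reading off the gridlines: every point of the y-axis in the box is on the curve; it meets the x-axis at x = 0 (among the integer gridlines).
Finally, putting this together gives p.

2*x^2 + x*y - 3*x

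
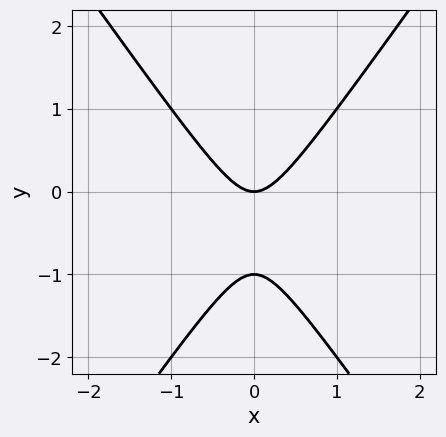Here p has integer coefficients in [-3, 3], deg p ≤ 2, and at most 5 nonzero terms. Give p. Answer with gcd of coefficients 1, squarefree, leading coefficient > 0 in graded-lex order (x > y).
2*x^2 - y^2 - y

1. Degree: a generic line meets the curve in up to 2 points, so deg p = 2.
2. Symmetries: mirror symmetry x ↦ −x ⇒ only even powers of x.
3. From the axis intercepts and sections: it crosses the x-axis at the gridline x = 0; the y-axis gridline crossings are at y ∈ {-1, 0}.
4. Putting this together gives p.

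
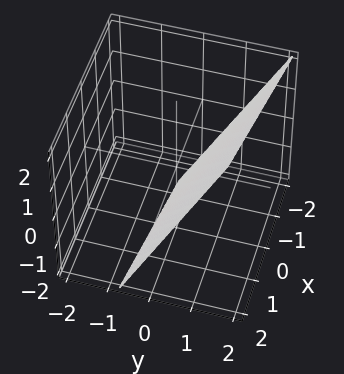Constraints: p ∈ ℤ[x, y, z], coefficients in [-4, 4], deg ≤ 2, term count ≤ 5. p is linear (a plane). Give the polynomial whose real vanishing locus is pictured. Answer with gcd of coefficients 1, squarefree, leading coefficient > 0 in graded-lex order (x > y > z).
(a) The degree is 1 — the surface is flat (a plane).
(b) Against the integer gridlines: it crosses the x-axis at the gridline x = 2; it meets the z-axis at z = -2 (among the integer gridlines).
(c) Solving for integer coefficients yields p as stated.

x + 3*y - z - 2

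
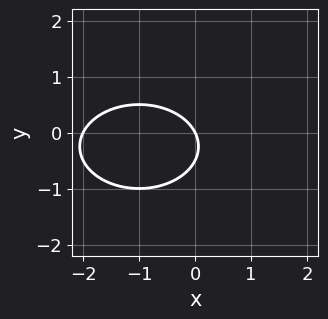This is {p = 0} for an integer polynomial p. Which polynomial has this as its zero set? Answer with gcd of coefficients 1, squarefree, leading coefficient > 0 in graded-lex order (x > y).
x^2 + 2*y^2 + 2*x + y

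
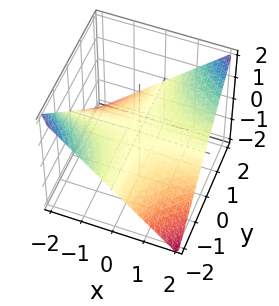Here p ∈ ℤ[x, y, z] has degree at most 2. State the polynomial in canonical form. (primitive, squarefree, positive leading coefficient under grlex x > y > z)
1. The degree is 2 — a saddle surface; a quadric.
2. From the axis intercepts and sections: every point of the y-axis in the box is on the surface; it meets the z-axis at z = 0 (among the integer gridlines); every point of the x-axis in the box is on the surface.
3. Putting this together gives p.

x*y - 2*z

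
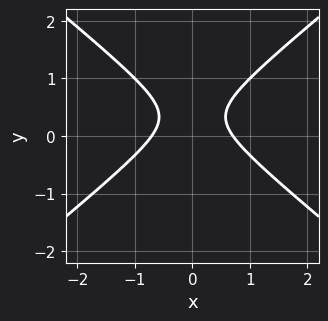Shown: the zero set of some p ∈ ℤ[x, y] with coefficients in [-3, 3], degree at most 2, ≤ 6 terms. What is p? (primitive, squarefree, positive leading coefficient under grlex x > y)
2*x^2 - 3*y^2 + 2*y - 1

First, the degree is 2 — no degree-1 curve has this shape.
Then, symmetries: mirror symmetry x ↦ −x ⇒ only even powers of x.
Then, checking where it meets the axes: it misses every integer gridline on the y-axis.
Finally, matching integer coefficients to the picture gives p.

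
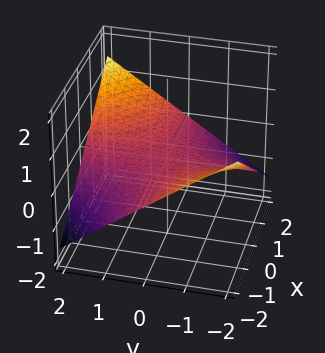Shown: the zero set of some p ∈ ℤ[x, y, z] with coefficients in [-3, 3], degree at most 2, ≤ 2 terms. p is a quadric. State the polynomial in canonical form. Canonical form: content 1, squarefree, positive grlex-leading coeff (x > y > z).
x*y - 3*z

1. deg p = 2. A hyperbolic paraboloid; a quadric.
2. Reading off the gridlines: the visible x-axis segment lies entirely on the surface; one z-axis crossing is at z = 0; the visible y-axis segment lies entirely on the surface.
3. The integer polynomial consistent with all of this is the stated p.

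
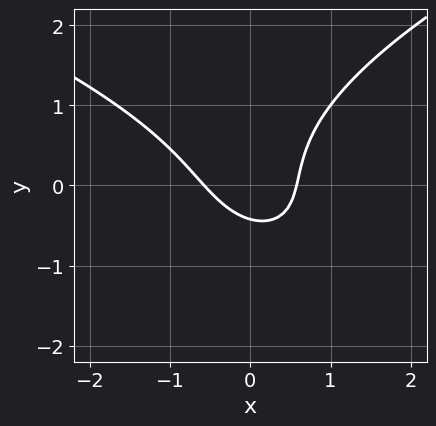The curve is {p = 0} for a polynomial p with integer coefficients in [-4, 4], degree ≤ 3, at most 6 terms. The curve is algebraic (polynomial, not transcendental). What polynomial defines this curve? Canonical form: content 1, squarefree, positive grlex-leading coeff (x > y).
2*y^3 - 3*x^2 - 2*x*y + 2*y + 1

(a) deg p = 3. A generic line meets the curve in up to 3 points.
(b) The integer polynomial consistent with all of this is the stated p.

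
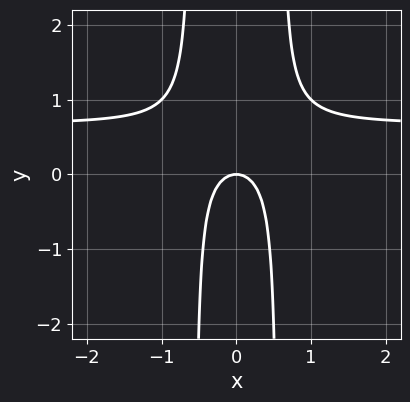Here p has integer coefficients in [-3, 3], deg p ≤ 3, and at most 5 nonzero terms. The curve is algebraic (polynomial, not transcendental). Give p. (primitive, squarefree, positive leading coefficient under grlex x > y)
1. deg p = 3. The shape is more complex than any degree-2 curve.
2. Symmetries: it's symmetric under x → −x, forcing even powers of x.
3. From the visible intercepts: one y-axis crossing is at y = 0; it crosses the x-axis at the gridline x = 0.
4. Together with the visible shape, these determine p as stated.

3*x^2*y - 2*x^2 - y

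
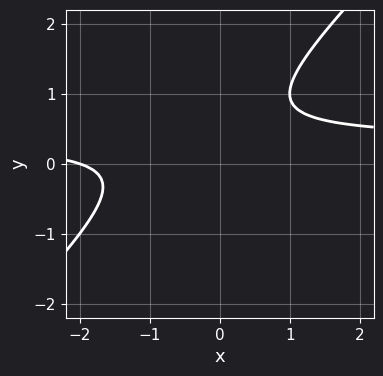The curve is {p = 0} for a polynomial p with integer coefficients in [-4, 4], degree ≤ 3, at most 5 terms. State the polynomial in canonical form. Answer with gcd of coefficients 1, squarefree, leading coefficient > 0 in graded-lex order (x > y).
3*x*y - 3*y^2 - x + 3*y - 2

1. The degree is 2 — a generic line meets the curve in up to 2 points.
2. From the visible intercepts: it meets the x-axis at x = -2 (among the integer gridlines); no y-intercept at any integer in the box.
3. Assembling these constraints gives the stated polynomial.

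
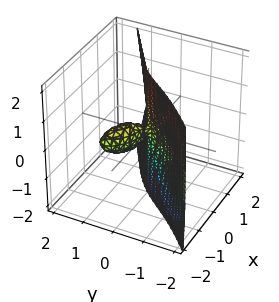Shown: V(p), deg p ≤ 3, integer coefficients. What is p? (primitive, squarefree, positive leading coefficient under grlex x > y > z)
1. deg p = 3.
2. Observable constraints: the visible z-axis segment lies entirely on the surface; it crosses the y-axis at the gridline y = 0.
3. These observations pin down the coefficients.

x^3 + 2*x*z^2 - 2*y^3 - 2*y*z^2 - 3*x*y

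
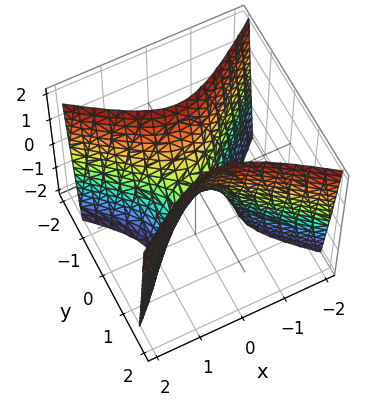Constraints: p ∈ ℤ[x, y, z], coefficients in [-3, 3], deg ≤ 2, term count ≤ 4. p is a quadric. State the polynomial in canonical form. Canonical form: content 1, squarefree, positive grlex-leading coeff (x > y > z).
The degree is 2 — a saddle surface; a quadric.
Symmetries: it's symmetric under y → −y, forcing even powers of y; it's symmetric under x → −x, forcing even powers of x.
Observable constraints: it crosses the y-axis at the gridline y = 0; it crosses the z-axis at the gridline z = 0; one x-axis crossing is at x = 0.
Putting this together gives p.

2*x^2 - 3*y^2 + z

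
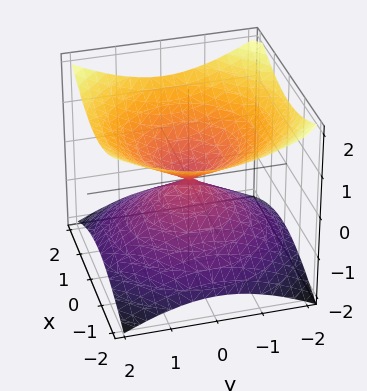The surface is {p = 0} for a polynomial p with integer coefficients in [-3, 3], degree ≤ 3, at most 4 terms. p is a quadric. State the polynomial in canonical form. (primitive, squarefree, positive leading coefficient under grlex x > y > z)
x^2 + y^2 - 2*z^2

1. The degree is 2 — two nappes meeting at a single point; a quadric.
2. Symmetry: every cross-section ⟂ z is a circle, so x, y appear only via x² + y²; it's symmetric under z → −z, forcing even powers of z.
3. From the axis intercepts and sections: a circular section at z = -1 has radius between 1 and 2; it meets the y-axis at y = 0 (among the integer gridlines); it crosses the x-axis at the gridline x = 0; it crosses the z-axis at the gridline z = 0.
4. Assembling these constraints gives the stated polynomial.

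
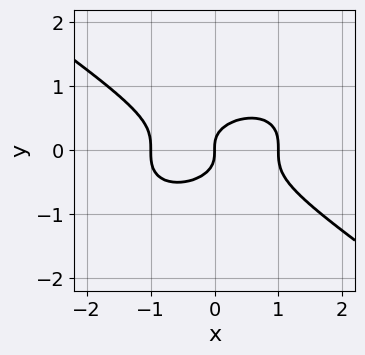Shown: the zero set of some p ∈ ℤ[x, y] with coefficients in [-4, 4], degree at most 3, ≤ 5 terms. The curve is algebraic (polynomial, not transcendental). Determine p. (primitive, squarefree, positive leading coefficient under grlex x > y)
x^3 + 3*y^3 - x

deg p = 3. A generic line meets the curve in up to 3 points.
Checking where it meets the axes: it crosses the y-axis at the gridline y = 0; among the integer gridlines, it crosses the x-axis at x ∈ {-1, 0, 1}.
Putting this together gives p.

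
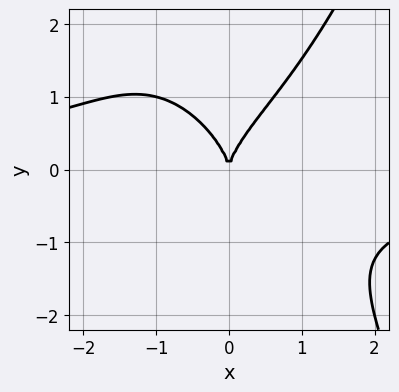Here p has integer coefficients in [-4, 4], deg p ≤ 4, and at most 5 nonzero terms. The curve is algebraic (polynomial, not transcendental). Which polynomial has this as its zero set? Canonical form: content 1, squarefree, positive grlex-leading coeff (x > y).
x^3*y - y^3 + 2*x^2

(a) deg p = 4. The shape is more complex than any degree-3 curve.
(b) Observable constraints: one x-axis crossing is at x = 0; it meets the y-axis at y = 0 (among the integer gridlines).
(c) Putting this together gives p.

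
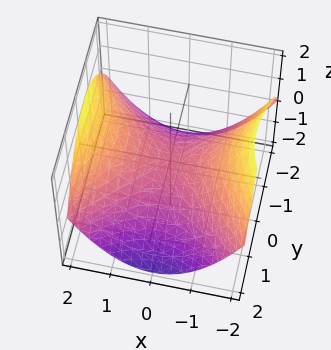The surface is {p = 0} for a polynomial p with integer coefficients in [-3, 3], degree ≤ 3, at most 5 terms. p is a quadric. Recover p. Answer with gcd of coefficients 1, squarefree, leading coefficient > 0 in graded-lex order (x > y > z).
x^2 - y^2 - 2*z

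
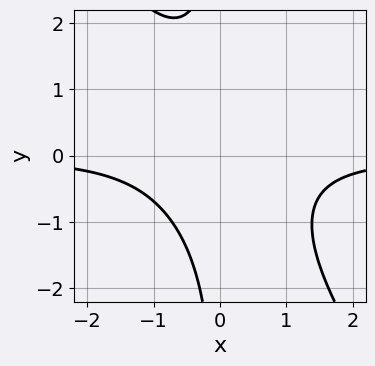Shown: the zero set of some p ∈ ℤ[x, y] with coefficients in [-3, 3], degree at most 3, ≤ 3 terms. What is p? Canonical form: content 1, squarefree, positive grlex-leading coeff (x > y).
(a) deg p = 3. A generic line meets the curve in up to 3 points.
(b) From the axis intercepts and sections: no y-intercept at any integer in the box; the curve avoids every integer x-axis point in the box.
(c) Solving for integer coefficients yields p as stated.

3*x^2*y + 2*x*y^2 + 3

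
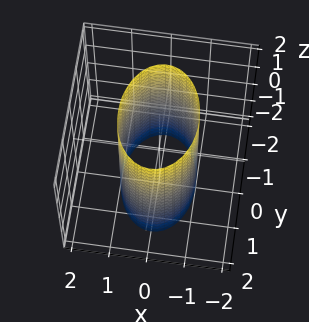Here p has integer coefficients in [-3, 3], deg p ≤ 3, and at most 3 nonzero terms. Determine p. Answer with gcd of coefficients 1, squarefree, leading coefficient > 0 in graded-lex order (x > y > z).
First, degree: constant cross-section along one axis; a quadric, so deg p = 2.
Next, symmetries: the y ↦ −y reflection is a symmetry, so y appears only in even powers; the x ↦ −x reflection is a symmetry, so x appears only in even powers; mirror symmetry z ↦ −z ⇒ only even powers of z.
Next, observable constraints: among the integer gridlines, it crosses the x-axis at x ∈ {-1, 1}; the surface avoids every integer z-axis point in the box.
Finally, matching integer coefficients to the picture gives p.

2*x^2 + y^2 - 2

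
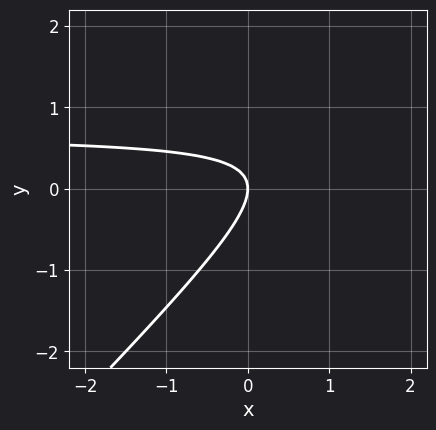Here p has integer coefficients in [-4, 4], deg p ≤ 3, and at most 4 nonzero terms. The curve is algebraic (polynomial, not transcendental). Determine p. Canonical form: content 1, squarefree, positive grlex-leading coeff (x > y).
deg p = 2. The shape is more complex than any degree-1 curve.
Observable constraints: one y-axis crossing is at y = 0; it meets the x-axis at x = 0 (among the integer gridlines).
Together with the visible shape, these determine p as stated.

3*x*y - 3*y^2 - 2*x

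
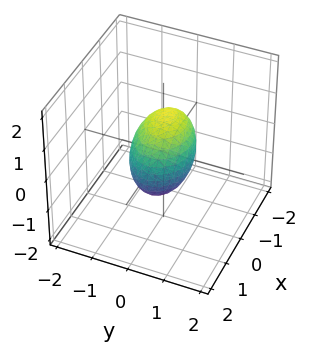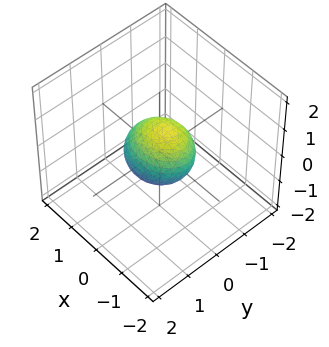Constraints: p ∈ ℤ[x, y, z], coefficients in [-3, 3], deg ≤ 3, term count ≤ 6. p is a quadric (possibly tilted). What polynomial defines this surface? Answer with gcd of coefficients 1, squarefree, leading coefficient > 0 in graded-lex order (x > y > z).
2*x^2 + x*z + 3*y^2 + 2*z^2 - 2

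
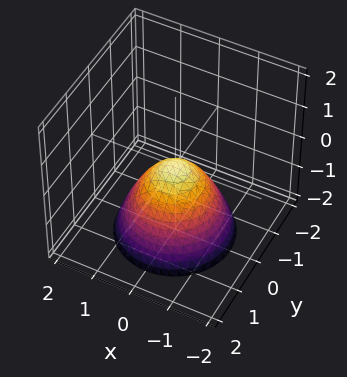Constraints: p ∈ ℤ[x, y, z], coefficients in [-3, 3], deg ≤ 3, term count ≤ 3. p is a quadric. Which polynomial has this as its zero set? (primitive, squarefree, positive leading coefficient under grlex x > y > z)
x^2 + y^2 + z

First, the degree is 2 — a paraboloid; a quadric.
Next, symmetries: the z-axis is an axis of rotation, so x and y enter only as x² + y².
Then, against the integer gridlines: it meets the z-axis at z = 0 (among the integer gridlines); it meets the x-axis at x = 0 (among the integer gridlines); a circular section at z = -2 has radius between 1 and 2; it crosses the y-axis at the gridline y = 0.
Finally, together with the visible shape, these determine p as stated.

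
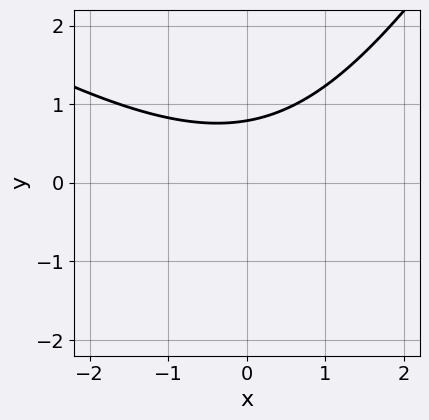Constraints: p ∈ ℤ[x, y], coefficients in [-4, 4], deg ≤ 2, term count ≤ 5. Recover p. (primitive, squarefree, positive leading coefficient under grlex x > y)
x^2 + x*y - y^2 - 3*y + 3

First, the degree is 2 — no degree-1 curve has this shape.
Next, reading off the gridlines: it misses every integer gridline on the x-axis.
Finally, these observations pin down the coefficients.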